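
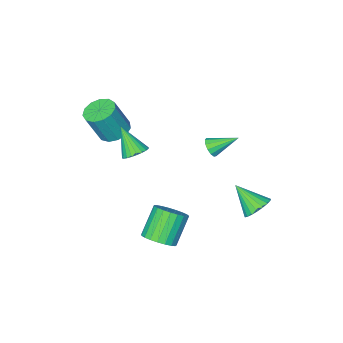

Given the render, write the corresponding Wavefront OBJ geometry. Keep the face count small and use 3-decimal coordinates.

v 2.704 1.4 -4.113
v 3.454 1.253 -3.565
v 2.326 0.812 -2.14
v 1.576 0.96 -2.687
v 3.382 1.633 -3.504
v 2.254 1.192 -2.079
v 3.193 1.972 -3.549
v 2.065 1.531 -2.124
v 2.919 2.212 -3.691
v 1.792 1.771 -2.266
v 2.609 2.312 -3.906
v 1.481 1.872 -2.481
v 2.314 2.255 -4.156
v 1.187 1.814 -2.731
v 2.088 2.049 -4.4
v 0.96 1.609 -2.975
v 1.967 1.732 -4.593
v 0.839 1.291 -3.168
v 1.974 1.357 -4.703
v 0.846 0.916 -3.278
v 2.107 0.99 -4.712
v 0.98 0.549 -3.287
v 2.344 0.693 -4.616
v 1.216 0.252 -3.191
v 2.642 0.519 -4.434
v 1.515 0.078 -3.009
v 2.952 0.497 -4.196
v 1.824 0.057 -2.771
v 3.218 0.632 -3.943
v 2.09 0.191 -2.518
v 3.396 0.899 -3.72
v 2.268 0.458 -2.295
v 2.551 -0.697 1.29
v 3.072 -0.268 1.569
v 2.669 -1.763 2.71
v 2.837 -0.149 1.678
v 2.559 -0.113 1.728
v 2.28 -0.166 1.711
v 2.042 -0.3 1.63
v 1.881 -0.494 1.498
v 1.823 -0.719 1.333
v 1.875 -0.941 1.163
v 2.03 -1.126 1.011
v 2.265 -1.245 0.902
v 2.543 -1.281 0.852
v 2.822 -1.228 0.869
v 3.06 -1.094 0.949
v 3.221 -0.899 1.082
v 3.279 -0.674 1.246
v 3.227 -0.452 1.417
v 1.819 -3.535 0.767
v 2.532 -3.016 0.544
v 3.274 -3.266 2.33
v 2.561 -3.785 2.553
v 2.178 -2.699 0.735
v 2.92 -2.95 2.521
v 1.709 -2.647 0.937
v 2.451 -2.898 2.723
v 1.276 -2.878 1.085
v 2.017 -3.129 2.871
v 1.014 -3.317 1.132
v 1.756 -3.567 2.918
v 1.009 -3.825 1.063
v 1.751 -4.075 2.849
v 1.261 -4.241 0.9
v 2.002 -4.491 2.686
v 1.689 -4.432 0.695
v 2.431 -4.683 2.481
v 2.16 -4.339 0.513
v 2.901 -4.59 2.298
v 2.522 -3.991 0.411
v 3.263 -4.241 2.197
v 2.661 -3.497 0.423
v 3.402 -3.748 2.209
v -2.171 3.196 -2.903
v -1.548 2.928 -3.431
v -1.729 1.924 -1.737
v -1.377 3.17 -3.232
v -1.343 3.417 -2.975
v -1.453 3.626 -2.706
v -1.686 3.76 -2.471
v -2.004 3.796 -2.31
v -2.35 3.729 -2.252
v -2.666 3.57 -2.307
v -2.895 3.346 -2.464
v -3 3.095 -2.697
v -2.961 2.863 -2.966
v -2.786 2.687 -3.224
v -2.504 2.6 -3.426
v -2.165 2.616 -3.538
v -1.826 2.732 -3.539
v -1.695 -0.066 -0.071
v -1.316 -0.031 0.406
v -2.785 0.806 0.731
v -1.246 0.24 0.207
v -1.318 0.414 -0.081
v -1.51 0.436 -0.365
v -1.76 0.298 -0.556
v -1.99 0.045 -0.593
v -2.126 -0.243 -0.464
v -2.124 -0.475 -0.211
v -1.987 -0.577 0.087
v -1.756 -0.517 0.335
v -1.506 -0.313 0.454
f 2 1 5
f 2 5 3
f 3 5 6
f 3 6 4
f 5 1 7
f 5 7 6
f 6 7 8
f 6 8 4
f 7 1 9
f 7 9 8
f 8 9 10
f 8 10 4
f 9 1 11
f 9 11 10
f 10 11 12
f 10 12 4
f 11 1 13
f 11 13 12
f 12 13 14
f 12 14 4
f 13 1 15
f 13 15 14
f 14 15 16
f 14 16 4
f 15 1 17
f 15 17 16
f 16 17 18
f 16 18 4
f 17 1 19
f 17 19 18
f 18 19 20
f 18 20 4
f 19 1 21
f 19 21 20
f 20 21 22
f 20 22 4
f 21 1 23
f 21 23 22
f 22 23 24
f 22 24 4
f 23 1 25
f 23 25 24
f 24 25 26
f 24 26 4
f 25 1 27
f 25 27 26
f 26 27 28
f 26 28 4
f 27 1 29
f 27 29 28
f 28 29 30
f 28 30 4
f 29 1 31
f 29 31 30
f 30 31 32
f 30 32 4
f 31 1 2
f 31 2 32
f 32 2 3
f 32 3 4
f 34 33 36
f 34 36 35
f 36 33 37
f 36 37 35
f 37 33 38
f 37 38 35
f 38 33 39
f 38 39 35
f 39 33 40
f 39 40 35
f 40 33 41
f 40 41 35
f 41 33 42
f 41 42 35
f 42 33 43
f 42 43 35
f 43 33 44
f 43 44 35
f 44 33 45
f 44 45 35
f 45 33 46
f 45 46 35
f 46 33 47
f 46 47 35
f 47 33 48
f 47 48 35
f 48 33 49
f 48 49 35
f 49 33 50
f 49 50 35
f 50 33 34
f 50 34 35
f 52 51 55
f 52 55 53
f 53 55 56
f 53 56 54
f 55 51 57
f 55 57 56
f 56 57 58
f 56 58 54
f 57 51 59
f 57 59 58
f 58 59 60
f 58 60 54
f 59 51 61
f 59 61 60
f 60 61 62
f 60 62 54
f 61 51 63
f 61 63 62
f 62 63 64
f 62 64 54
f 63 51 65
f 63 65 64
f 64 65 66
f 64 66 54
f 65 51 67
f 65 67 66
f 66 67 68
f 66 68 54
f 67 51 69
f 67 69 68
f 68 69 70
f 68 70 54
f 69 51 71
f 69 71 70
f 70 71 72
f 70 72 54
f 71 51 73
f 71 73 72
f 72 73 74
f 72 74 54
f 73 51 52
f 73 52 74
f 74 52 53
f 74 53 54
f 76 75 78
f 76 78 77
f 78 75 79
f 78 79 77
f 79 75 80
f 79 80 77
f 80 75 81
f 80 81 77
f 81 75 82
f 81 82 77
f 82 75 83
f 82 83 77
f 83 75 84
f 83 84 77
f 84 75 85
f 84 85 77
f 85 75 86
f 85 86 77
f 86 75 87
f 86 87 77
f 87 75 88
f 87 88 77
f 88 75 89
f 88 89 77
f 89 75 90
f 89 90 77
f 90 75 91
f 90 91 77
f 91 75 76
f 91 76 77
f 93 92 95
f 93 95 94
f 95 92 96
f 95 96 94
f 96 92 97
f 96 97 94
f 97 92 98
f 97 98 94
f 98 92 99
f 98 99 94
f 99 92 100
f 99 100 94
f 100 92 101
f 100 101 94
f 101 92 102
f 101 102 94
f 102 92 103
f 102 103 94
f 103 92 104
f 103 104 94
f 104 92 93
f 104 93 94



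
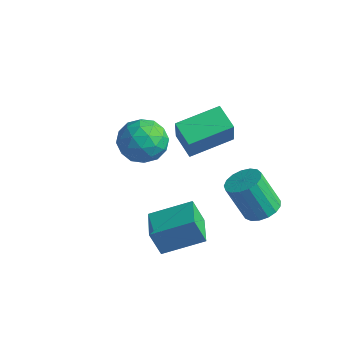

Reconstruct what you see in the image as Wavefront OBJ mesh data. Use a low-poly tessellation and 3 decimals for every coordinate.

v 3.255 -1.783 -4.26
v 2.801 -2.052 -3.006
v 2.067 -0.594 -4.435
v 1.613 -0.863 -3.181
v 4.567 -0.357 -3.479
v 4.113 -0.626 -2.225
v 3.379 0.832 -3.654
v 2.925 0.563 -2.4
v -1.583 3.079 -2.106
v -0.889 2.784 -1.094
v -1.931 1.096 -2.446
v -1.237 0.801 -1.434
v -2.352 1.373 -1.289
v -2.137 2.599 -1.079
v -0.683 1.281 -2.461
v -0.468 2.507 -2.251
v -0.333 1.673 -1.314
v -1.364 1.73 -0.589
v -1.456 2.15 -2.951
v -2.487 2.207 -2.226
v -1.205 3.105 -1.57
v -1.615 0.775 -1.97
v -2.27 1.111 -1.884
v -1.862 0.937 -1.29
v -1.939 2.997 -1.561
v -1.531 2.823 -0.967
v -2.391 1.994 -1.081
v -1.289 1.057 -2.573
v -0.881 0.883 -1.979
v -0.958 2.943 -2.25
v -0.55 2.769 -1.656
v -0.429 1.886 -2.459
v -0.47 2.279 -1.105
v -0.675 1.113 -1.305
v -0.35 1.396 -1.908
v -0.223 2.116 -1.785
v -1.077 2.312 -0.679
v -1.281 1.147 -0.879
v -1.937 1.483 -0.793
v -1.81 2.204 -0.67
v -0.75 1.659 -0.808
v -1.539 2.733 -2.661
v -1.743 1.568 -2.861
v -1.01 1.676 -2.87
v -0.883 2.397 -2.747
v -2.145 2.767 -2.235
v -2.35 1.601 -2.435
v -2.597 1.764 -1.755
v -2.47 2.484 -1.632
v -2.07 2.221 -2.732
v 3.957 4.074 -4.775
v 4.724 3.598 -4.553
v 3.911 3.15 -2.703
v 3.143 3.626 -2.925
v 4.812 4.012 -4.414
v 3.998 3.564 -2.564
v 4.703 4.44 -4.358
v 3.89 3.992 -2.508
v 4.424 4.785 -4.397
v 3.61 4.336 -2.548
v 4.037 4.966 -4.523
v 3.224 4.517 -2.673
v 3.632 4.943 -4.707
v 2.819 4.495 -2.857
v 3.302 4.721 -4.906
v 2.488 4.273 -3.056
v 3.121 4.351 -5.075
v 2.308 3.903 -3.225
v 3.132 3.918 -5.175
v 2.319 3.469 -3.325
v 3.332 3.52 -5.184
v 2.519 3.071 -3.334
v 3.675 3.249 -5.099
v 2.861 2.801 -3.249
v 4.082 3.168 -4.94
v 3.269 2.719 -3.09
v 4.461 3.294 -4.743
v 3.648 2.845 -2.893
v 0.545 2.051 -0.287
v 1.003 1.503 1.222
v 1.384 4.021 0.174
v 1.842 3.472 1.683
v 1.718 1.668 -0.783
v 2.176 1.119 0.726
v 2.557 3.637 -0.322
v 3.015 3.089 1.187
f 2 4 1
f 5 2 1
f 1 4 3
f 3 5 1
f 2 8 4
f 6 2 5
f 6 8 2
f 4 8 3
f 7 5 3
f 3 8 7
f 7 6 5
f 8 6 7
f 9 46 25
f 46 20 49
f 25 49 14
f 46 49 25
f 9 25 21
f 25 14 26
f 21 26 10
f 25 26 21
f 9 21 30
f 21 10 31
f 30 31 16
f 21 31 30
f 9 30 42
f 30 16 45
f 42 45 19
f 30 45 42
f 9 42 46
f 42 19 50
f 46 50 20
f 42 50 46
f 10 26 37
f 26 14 40
f 37 40 18
f 26 40 37
f 14 49 27
f 49 20 48
f 27 48 13
f 49 48 27
f 20 50 47
f 50 19 43
f 47 43 11
f 50 43 47
f 19 45 44
f 45 16 32
f 44 32 15
f 45 32 44
f 16 31 36
f 31 10 33
f 36 33 17
f 31 33 36
f 12 38 24
f 38 18 39
f 24 39 13
f 38 39 24
f 12 24 22
f 24 13 23
f 22 23 11
f 24 23 22
f 12 22 29
f 22 11 28
f 29 28 15
f 22 28 29
f 12 29 34
f 29 15 35
f 34 35 17
f 29 35 34
f 12 34 38
f 34 17 41
f 38 41 18
f 34 41 38
f 13 39 27
f 39 18 40
f 27 40 14
f 39 40 27
f 11 23 47
f 23 13 48
f 47 48 20
f 23 48 47
f 15 28 44
f 28 11 43
f 44 43 19
f 28 43 44
f 17 35 36
f 35 15 32
f 36 32 16
f 35 32 36
f 18 41 37
f 41 17 33
f 37 33 10
f 41 33 37
f 52 51 55
f 52 55 53
f 53 55 56
f 53 56 54
f 55 51 57
f 55 57 56
f 56 57 58
f 56 58 54
f 57 51 59
f 57 59 58
f 58 59 60
f 58 60 54
f 59 51 61
f 59 61 60
f 60 61 62
f 60 62 54
f 61 51 63
f 61 63 62
f 62 63 64
f 62 64 54
f 63 51 65
f 63 65 64
f 64 65 66
f 64 66 54
f 65 51 67
f 65 67 66
f 66 67 68
f 66 68 54
f 67 51 69
f 67 69 68
f 68 69 70
f 68 70 54
f 69 51 71
f 69 71 70
f 70 71 72
f 70 72 54
f 71 51 73
f 71 73 72
f 72 73 74
f 72 74 54
f 73 51 75
f 73 75 74
f 74 75 76
f 74 76 54
f 75 51 77
f 75 77 76
f 76 77 78
f 76 78 54
f 77 51 52
f 77 52 78
f 78 52 53
f 78 53 54
f 80 82 79
f 83 80 79
f 79 82 81
f 81 83 79
f 80 86 82
f 84 80 83
f 84 86 80
f 82 86 81
f 85 83 81
f 81 86 85
f 85 84 83
f 86 84 85



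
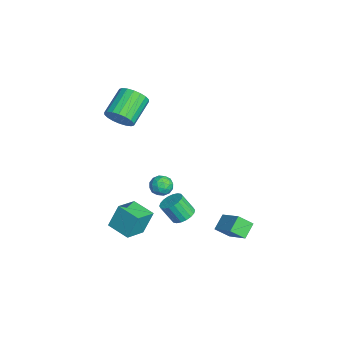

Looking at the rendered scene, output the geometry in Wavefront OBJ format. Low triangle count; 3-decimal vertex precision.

v 1.548 2.61 -4.953
v 1.514 1.727 -4.233
v 0.821 3.19 -4.276
v 0.787 2.307 -3.556
v 2.973 3.313 -4.024
v 2.939 2.43 -3.304
v 2.246 3.893 -3.347
v 2.212 3.01 -2.627
v 2.841 -0.268 -1.693
v 3.443 0.083 -1.365
v 3.221 -0.621 -0.2
v 2.619 -0.972 -0.527
v 3.183 0.292 -1.289
v 2.96 -0.412 -0.124
v 2.854 0.39 -1.293
v 2.632 -0.315 -0.127
v 2.523 0.358 -1.375
v 2.301 -0.347 -0.21
v 2.255 0.201 -1.521
v 2.033 -0.503 -0.356
v 2.103 -0.048 -1.701
v 1.881 -0.752 -0.535
v 2.098 -0.341 -1.879
v 1.875 -1.045 -0.713
v 2.239 -0.619 -2.02
v 2.017 -1.323 -0.855
v 2.5 -0.828 -2.096
v 2.277 -1.532 -0.931
v 2.828 -0.925 -2.093
v 2.606 -1.63 -0.927
v 3.159 -0.893 -2.01
v 2.937 -1.598 -0.845
v 3.427 -0.737 -1.864
v 3.205 -1.441 -0.699
v 3.579 -0.488 -1.685
v 3.357 -1.192 -0.519
v 3.585 -0.195 -1.507
v 3.362 -0.899 -0.341
v 0.942 -4.452 -3.721
v 0.792 -3.814 -2.175
v -0.157 -3.431 -4.249
v -0.306 -2.793 -2.702
v 2.046 -3.427 -4.038
v 1.897 -2.789 -2.491
v 0.948 -2.406 -4.565
v 0.798 -1.768 -3.019
v -2.65 -3.388 2.988
v -2.096 -3.448 3.806
v -3.496 -2.413 4.83
v -4.05 -2.352 4.012
v -1.956 -3.074 3.62
v -3.356 -2.039 4.644
v -1.953 -2.762 3.309
v -3.353 -1.727 4.333
v -2.088 -2.574 2.934
v -3.488 -1.539 3.958
v -2.334 -2.547 2.57
v -3.734 -1.512 3.594
v -2.643 -2.687 2.289
v -4.043 -1.652 3.313
v -2.954 -2.965 2.146
v -4.354 -1.93 3.17
v -3.204 -3.327 2.17
v -4.604 -2.292 3.194
v -3.344 -3.701 2.356
v -4.744 -2.666 3.38
v -3.347 -4.013 2.667
v -4.747 -2.978 3.691
v -3.212 -4.201 3.042
v -4.612 -3.166 4.066
v -2.966 -4.228 3.406
v -4.366 -3.193 4.43
v -2.657 -4.088 3.687
v -4.057 -3.053 4.711
v -2.346 -3.81 3.83
v -3.746 -2.775 4.854
v 1.864 -0.76 0.422
v 2.469 -1.019 0.774
v 1.591 -1.881 0.066
v 2.196 -2.14 0.418
v 1.619 -1.876 0.812
v 1.788 -1.183 1.032
v 2.272 -1.717 -0.192
v 2.441 -1.024 0.028
v 2.721 -1.61 0.395
v 2.318 -1.709 1.015
v 1.742 -1.191 -0.175
v 1.339 -1.29 0.445
v 2.191 -0.791 0.629
v 1.869 -2.109 0.211
v 1.53 -1.954 0.442
v 1.886 -2.106 0.649
v 1.79 -0.888 0.781
v 2.146 -1.04 0.988
v 1.646 -1.544 1.01
v 1.914 -1.86 -0.148
v 2.27 -2.012 0.059
v 2.174 -0.794 0.191
v 2.53 -0.946 0.398
v 2.414 -1.356 -0.17
v 2.694 -1.291 0.613
v 2.534 -1.95 0.404
v 2.578 -1.701 0.045
v 2.678 -1.294 0.175
v 2.457 -1.349 0.978
v 2.297 -2.008 0.768
v 1.958 -1.853 1
v 2.057 -1.446 1.129
v 2.605 -1.697 0.755
v 1.763 -0.892 0.072
v 1.603 -1.551 -0.138
v 2.003 -1.454 -0.289
v 2.102 -1.047 -0.16
v 1.526 -0.95 0.436
v 1.366 -1.609 0.227
v 1.382 -1.606 0.665
v 1.482 -1.199 0.795
v 1.455 -1.203 0.085
f 2 4 1
f 5 2 1
f 1 4 3
f 3 5 1
f 2 8 4
f 6 2 5
f 6 8 2
f 4 8 3
f 7 5 3
f 3 8 7
f 7 6 5
f 8 6 7
f 10 9 13
f 10 13 11
f 11 13 14
f 11 14 12
f 13 9 15
f 13 15 14
f 14 15 16
f 14 16 12
f 15 9 17
f 15 17 16
f 16 17 18
f 16 18 12
f 17 9 19
f 17 19 18
f 18 19 20
f 18 20 12
f 19 9 21
f 19 21 20
f 20 21 22
f 20 22 12
f 21 9 23
f 21 23 22
f 22 23 24
f 22 24 12
f 23 9 25
f 23 25 24
f 24 25 26
f 24 26 12
f 25 9 27
f 25 27 26
f 26 27 28
f 26 28 12
f 27 9 29
f 27 29 28
f 28 29 30
f 28 30 12
f 29 9 31
f 29 31 30
f 30 31 32
f 30 32 12
f 31 9 33
f 31 33 32
f 32 33 34
f 32 34 12
f 33 9 35
f 33 35 34
f 34 35 36
f 34 36 12
f 35 9 37
f 35 37 36
f 36 37 38
f 36 38 12
f 37 9 10
f 37 10 38
f 38 10 11
f 38 11 12
f 40 42 39
f 43 40 39
f 39 42 41
f 41 43 39
f 40 46 42
f 44 40 43
f 44 46 40
f 42 46 41
f 45 43 41
f 41 46 45
f 45 44 43
f 46 44 45
f 48 47 51
f 48 51 49
f 49 51 52
f 49 52 50
f 51 47 53
f 51 53 52
f 52 53 54
f 52 54 50
f 53 47 55
f 53 55 54
f 54 55 56
f 54 56 50
f 55 47 57
f 55 57 56
f 56 57 58
f 56 58 50
f 57 47 59
f 57 59 58
f 58 59 60
f 58 60 50
f 59 47 61
f 59 61 60
f 60 61 62
f 60 62 50
f 61 47 63
f 61 63 62
f 62 63 64
f 62 64 50
f 63 47 65
f 63 65 64
f 64 65 66
f 64 66 50
f 65 47 67
f 65 67 66
f 66 67 68
f 66 68 50
f 67 47 69
f 67 69 68
f 68 69 70
f 68 70 50
f 69 47 71
f 69 71 70
f 70 71 72
f 70 72 50
f 71 47 73
f 71 73 72
f 72 73 74
f 72 74 50
f 73 47 75
f 73 75 74
f 74 75 76
f 74 76 50
f 75 47 48
f 75 48 76
f 76 48 49
f 76 49 50
f 77 114 93
f 114 88 117
f 93 117 82
f 114 117 93
f 77 93 89
f 93 82 94
f 89 94 78
f 93 94 89
f 77 89 98
f 89 78 99
f 98 99 84
f 89 99 98
f 77 98 110
f 98 84 113
f 110 113 87
f 98 113 110
f 77 110 114
f 110 87 118
f 114 118 88
f 110 118 114
f 78 94 105
f 94 82 108
f 105 108 86
f 94 108 105
f 82 117 95
f 117 88 116
f 95 116 81
f 117 116 95
f 88 118 115
f 118 87 111
f 115 111 79
f 118 111 115
f 87 113 112
f 113 84 100
f 112 100 83
f 113 100 112
f 84 99 104
f 99 78 101
f 104 101 85
f 99 101 104
f 80 106 92
f 106 86 107
f 92 107 81
f 106 107 92
f 80 92 90
f 92 81 91
f 90 91 79
f 92 91 90
f 80 90 97
f 90 79 96
f 97 96 83
f 90 96 97
f 80 97 102
f 97 83 103
f 102 103 85
f 97 103 102
f 80 102 106
f 102 85 109
f 106 109 86
f 102 109 106
f 81 107 95
f 107 86 108
f 95 108 82
f 107 108 95
f 79 91 115
f 91 81 116
f 115 116 88
f 91 116 115
f 83 96 112
f 96 79 111
f 112 111 87
f 96 111 112
f 85 103 104
f 103 83 100
f 104 100 84
f 103 100 104
f 86 109 105
f 109 85 101
f 105 101 78
f 109 101 105



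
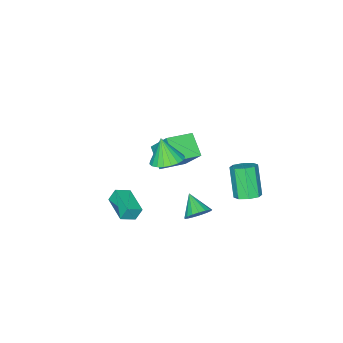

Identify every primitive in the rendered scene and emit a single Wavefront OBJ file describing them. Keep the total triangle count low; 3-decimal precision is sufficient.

v 1.074 1.162 0.801
v 2.014 0.966 0.794
v 0.966 0.598 2.219
v 2.007 1.337 0.942
v 1.84 1.678 1.064
v 1.54 1.929 1.142
v 1.159 2.048 1.16
v 0.764 2.014 1.117
v 0.422 1.833 1.018
v 0.193 1.535 0.883
v 0.116 1.173 0.733
v 0.205 0.809 0.595
v 0.444 0.507 0.492
v 0.792 0.317 0.443
v 1.189 0.274 0.456
v 1.566 0.384 0.529
v 1.857 0.629 0.648
v -0.014 2.418 -3.835
v 0.321 2.777 -3.203
v -0.426 1.342 -3.005
v -0.038 2.912 -3.206
v -0.39 2.934 -3.353
v -0.657 2.837 -3.61
v -0.777 2.645 -3.919
v -0.721 2.401 -4.208
v -0.504 2.16 -4.412
v -0.175 1.979 -4.484
v 0.192 1.898 -4.407
v 0.511 1.937 -4.199
v 0.71 2.085 -3.908
v 0.743 2.31 -3.599
v 0.602 2.56 -3.345
v -2.783 -1.196 -3.614
v -3.284 -2.351 -2.675
v -2.706 0.088 -1.992
v -3.208 -1.066 -1.054
v -1.192 -1.654 -3.326
v -1.694 -2.808 -2.388
v -1.116 -0.369 -1.705
v -1.617 -1.524 -0.766
v -3.684 2.711 -4.579
v -3.089 2.196 -4.638
v -3.66 1.333 -2.88
v -4.256 1.849 -2.821
v -2.931 2.698 -4.341
v -3.503 1.836 -2.583
v -3.215 3.208 -4.183
v -3.786 2.346 -2.425
v -3.774 3.427 -4.257
v -4.345 2.565 -2.499
v -4.28 3.227 -4.52
v -4.851 2.364 -2.762
v -4.437 2.724 -4.817
v -5.009 1.862 -3.059
v -4.154 2.214 -4.975
v -4.725 1.352 -3.217
v -3.595 1.995 -4.901
v -4.166 1.133 -3.143
v 2.562 -0.665 -2.84
v 2.255 -0.445 -2.068
v 3.22 0.902 -3.025
v 2.912 1.123 -2.253
v 3.388 -0.963 -2.427
v 3.08 -0.742 -1.655
v 4.045 0.605 -2.612
v 3.738 0.825 -1.84
f 2 1 4
f 2 4 3
f 4 1 5
f 4 5 3
f 5 1 6
f 5 6 3
f 6 1 7
f 6 7 3
f 7 1 8
f 7 8 3
f 8 1 9
f 8 9 3
f 9 1 10
f 9 10 3
f 10 1 11
f 10 11 3
f 11 1 12
f 11 12 3
f 12 1 13
f 12 13 3
f 13 1 14
f 13 14 3
f 14 1 15
f 14 15 3
f 15 1 16
f 15 16 3
f 16 1 17
f 16 17 3
f 17 1 2
f 17 2 3
f 19 18 21
f 19 21 20
f 21 18 22
f 21 22 20
f 22 18 23
f 22 23 20
f 23 18 24
f 23 24 20
f 24 18 25
f 24 25 20
f 25 18 26
f 25 26 20
f 26 18 27
f 26 27 20
f 27 18 28
f 27 28 20
f 28 18 29
f 28 29 20
f 29 18 30
f 29 30 20
f 30 18 31
f 30 31 20
f 31 18 32
f 31 32 20
f 32 18 19
f 32 19 20
f 34 36 33
f 37 34 33
f 33 36 35
f 35 37 33
f 34 40 36
f 38 34 37
f 38 40 34
f 36 40 35
f 39 37 35
f 35 40 39
f 39 38 37
f 40 38 39
f 42 41 45
f 42 45 43
f 43 45 46
f 43 46 44
f 45 41 47
f 45 47 46
f 46 47 48
f 46 48 44
f 47 41 49
f 47 49 48
f 48 49 50
f 48 50 44
f 49 41 51
f 49 51 50
f 50 51 52
f 50 52 44
f 51 41 53
f 51 53 52
f 52 53 54
f 52 54 44
f 53 41 55
f 53 55 54
f 54 55 56
f 54 56 44
f 55 41 57
f 55 57 56
f 56 57 58
f 56 58 44
f 57 41 42
f 57 42 58
f 58 42 43
f 58 43 44
f 60 62 59
f 63 60 59
f 59 62 61
f 61 63 59
f 60 66 62
f 64 60 63
f 64 66 60
f 62 66 61
f 65 63 61
f 61 66 65
f 65 64 63
f 66 64 65



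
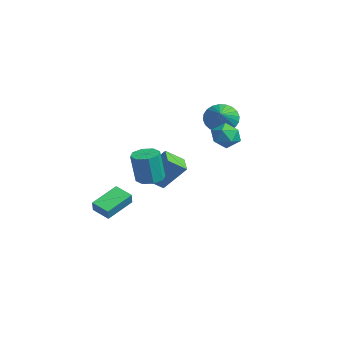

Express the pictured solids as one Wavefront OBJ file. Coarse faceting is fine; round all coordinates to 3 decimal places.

v 3.828 -1.514 -0.084
v 4.283 -2.158 -0.22
v 4.368 -2.489 1.628
v 3.912 -1.846 1.764
v 4.614 -1.649 -0.144
v 4.699 -1.98 1.704
v 4.484 -1.061 -0.033
v 4.569 -1.392 1.816
v 3.97 -0.738 0.048
v 4.055 -1.07 1.897
v 3.372 -0.871 0.052
v 3.457 -1.202 1.9
v 3.041 -1.38 -0.024
v 3.126 -1.711 1.824
v 3.171 -1.968 -0.136
v 3.256 -2.299 1.713
v 3.685 -2.29 -0.217
v 3.77 -2.622 1.632
v 2.563 3.007 2.392
v 2.956 3.397 1.651
v 3.904 2.523 2.849
v 4.297 2.913 2.108
v 3.942 3.445 2.777
v 3.113 3.744 2.494
v 3.747 2.176 2.006
v 2.918 2.475 1.723
v 3.688 2.884 1.412
v 3.809 3.667 1.889
v 3.051 2.253 2.611
v 3.172 3.036 3.088
v -0.367 -0.388 -1.23
v 0.345 0.706 0.312
v -0.311 0.707 -2.033
v 0.401 1.802 -0.492
v 0.699 -0.662 -1.528
v 1.411 0.433 0.013
v 0.755 0.434 -2.332
v 1.467 1.528 -0.79
v -0.27 4.296 2.09
v 0.332 4.577 1.316
v 1.27 3.584 3.03
v 0.343 4.902 1.545
v 0.26 5.136 1.857
v 0.096 5.241 2.204
v -0.123 5.202 2.534
v -0.365 5.025 2.796
v -0.592 4.738 2.951
v -0.77 4.383 2.975
v -0.872 4.014 2.863
v -0.883 3.689 2.635
v -0.8 3.456 2.323
v -0.637 3.351 1.975
v -0.418 3.39 1.646
v -0.176 3.566 1.383
v 0.051 3.854 1.229
v 0.23 4.209 1.205
v 0.69 -3.649 -3.348
v 1.084 -3.824 -2.627
v 0.057 -2.04 -2.612
v 0.451 -2.214 -1.891
v 1.629 -3.106 -3.729
v 2.023 -3.28 -3.008
v 0.996 -1.496 -2.993
v 1.39 -1.671 -2.272
f 2 1 5
f 2 5 3
f 3 5 6
f 3 6 4
f 5 1 7
f 5 7 6
f 6 7 8
f 6 8 4
f 7 1 9
f 7 9 8
f 8 9 10
f 8 10 4
f 9 1 11
f 9 11 10
f 10 11 12
f 10 12 4
f 11 1 13
f 11 13 12
f 12 13 14
f 12 14 4
f 13 1 15
f 13 15 14
f 14 15 16
f 14 16 4
f 15 1 17
f 15 17 16
f 16 17 18
f 16 18 4
f 17 1 2
f 17 2 18
f 18 2 3
f 18 3 4
f 19 30 24
f 19 24 20
f 19 20 26
f 19 26 29
f 19 29 30
f 20 24 28
f 24 30 23
f 30 29 21
f 29 26 25
f 26 20 27
f 22 28 23
f 22 23 21
f 22 21 25
f 22 25 27
f 22 27 28
f 23 28 24
f 21 23 30
f 25 21 29
f 27 25 26
f 28 27 20
f 32 34 31
f 35 32 31
f 31 34 33
f 33 35 31
f 32 38 34
f 36 32 35
f 36 38 32
f 34 38 33
f 37 35 33
f 33 38 37
f 37 36 35
f 38 36 37
f 40 39 42
f 40 42 41
f 42 39 43
f 42 43 41
f 43 39 44
f 43 44 41
f 44 39 45
f 44 45 41
f 45 39 46
f 45 46 41
f 46 39 47
f 46 47 41
f 47 39 48
f 47 48 41
f 48 39 49
f 48 49 41
f 49 39 50
f 49 50 41
f 50 39 51
f 50 51 41
f 51 39 52
f 51 52 41
f 52 39 53
f 52 53 41
f 53 39 54
f 53 54 41
f 54 39 55
f 54 55 41
f 55 39 56
f 55 56 41
f 56 39 40
f 56 40 41
f 58 60 57
f 61 58 57
f 57 60 59
f 59 61 57
f 58 64 60
f 62 58 61
f 62 64 58
f 60 64 59
f 63 61 59
f 59 64 63
f 63 62 61
f 64 62 63



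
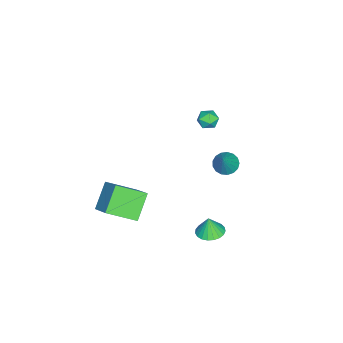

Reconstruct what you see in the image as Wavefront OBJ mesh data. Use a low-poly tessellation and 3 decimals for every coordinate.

v 1.287 2.772 2.802
v 1.646 3.357 2.476
v 2.333 2.908 4.198
v 1.376 3.514 2.663
v 1.086 3.5 2.882
v 0.841 3.32 3.082
v 0.699 3.014 3.218
v 0.692 2.653 3.259
v 0.821 2.319 3.195
v 1.057 2.088 3.041
v 1.345 2.015 2.832
v 1.62 2.115 2.616
v 1.819 2.365 2.443
v 1.896 2.709 2.352
v 1.834 3.067 2.364
v -4.467 0.276 0.891
v -4.061 0.556 1.438
v -3.879 -0.756 0.982
v -3.473 -0.476 1.529
v -4.189 -0.612 1.634
v -4.552 0.025 1.578
v -3.388 -0.225 0.842
v -3.751 0.412 0.786
v -3.394 0.246 1.407
v -3.889 0.007 1.897
v -4.051 -0.207 0.523
v -4.546 -0.446 1.013
v -1.094 -3.541 -4.213
v -0.344 -5.247 -3.291
v 0.064 -2.401 -3.048
v 0.815 -4.107 -2.125
v 0.345 -3.633 -5.555
v 1.096 -5.339 -4.632
v 1.504 -2.493 -4.389
v 2.254 -4.199 -3.467
v 2.262 2.243 -2.877
v 2.734 2.969 -2.798
v 2.258 2.117 -1.703
v 2.397 3.097 -2.785
v 2.035 3.078 -2.788
v 1.713 2.914 -2.807
v 1.486 2.634 -2.838
v 1.393 2.287 -2.875
v 1.45 1.931 -2.913
v 1.648 1.63 -2.944
v 1.952 1.434 -2.964
v 2.309 1.379 -2.969
v 2.658 1.472 -2.957
v 2.939 1.699 -2.932
v 3.103 2.02 -2.898
v 3.121 2.379 -2.859
v 2.991 2.715 -2.824
f 2 1 4
f 2 4 3
f 4 1 5
f 4 5 3
f 5 1 6
f 5 6 3
f 6 1 7
f 6 7 3
f 7 1 8
f 7 8 3
f 8 1 9
f 8 9 3
f 9 1 10
f 9 10 3
f 10 1 11
f 10 11 3
f 11 1 12
f 11 12 3
f 12 1 13
f 12 13 3
f 13 1 14
f 13 14 3
f 14 1 15
f 14 15 3
f 15 1 2
f 15 2 3
f 16 27 21
f 16 21 17
f 16 17 23
f 16 23 26
f 16 26 27
f 17 21 25
f 21 27 20
f 27 26 18
f 26 23 22
f 23 17 24
f 19 25 20
f 19 20 18
f 19 18 22
f 19 22 24
f 19 24 25
f 20 25 21
f 18 20 27
f 22 18 26
f 24 22 23
f 25 24 17
f 29 31 28
f 32 29 28
f 28 31 30
f 30 32 28
f 29 35 31
f 33 29 32
f 33 35 29
f 31 35 30
f 34 32 30
f 30 35 34
f 34 33 32
f 35 33 34
f 37 36 39
f 37 39 38
f 39 36 40
f 39 40 38
f 40 36 41
f 40 41 38
f 41 36 42
f 41 42 38
f 42 36 43
f 42 43 38
f 43 36 44
f 43 44 38
f 44 36 45
f 44 45 38
f 45 36 46
f 45 46 38
f 46 36 47
f 46 47 38
f 47 36 48
f 47 48 38
f 48 36 49
f 48 49 38
f 49 36 50
f 49 50 38
f 50 36 51
f 50 51 38
f 51 36 52
f 51 52 38
f 52 36 37
f 52 37 38



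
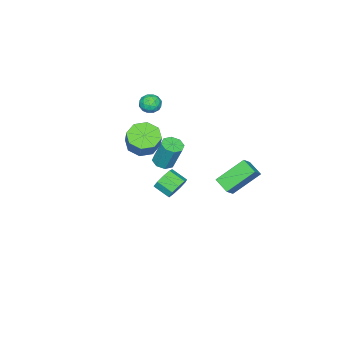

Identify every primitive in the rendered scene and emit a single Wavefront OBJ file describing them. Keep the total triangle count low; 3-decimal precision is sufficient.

v -1.956 -1.984 -4.063
v -1.563 -2.28 -4.669
v -1.532 -3.232 -4.183
v -1.924 -2.936 -3.577
v -1.222 -2.084 -4.308
v -1.191 -3.037 -3.822
v -1.224 -1.842 -3.833
v -1.193 -2.795 -3.347
v -1.569 -1.666 -3.465
v -1.537 -2.619 -2.979
v -2.094 -1.638 -3.377
v -2.063 -2.591 -2.891
v -2.555 -1.773 -3.61
v -2.523 -2.725 -3.124
v -2.735 -2.006 -4.055
v -2.704 -2.958 -3.569
v -2.551 -2.228 -4.504
v -2.519 -3.181 -4.018
v -2.088 -2.336 -4.746
v -2.057 -3.289 -4.26
v -1.693 1.726 -2.667
v -1.995 0.836 -2.271
v -2.915 2.692 -1.428
v -3.217 1.801 -1.032
v -0.983 1.779 -2.008
v -1.285 0.888 -1.612
v -2.205 2.744 -0.769
v -2.507 1.854 -0.373
v 0.303 -2.685 0.855
v 1.053 -2.366 0.386
v 1.527 -1.936 1.437
v 0.777 -2.255 1.905
v 0.525 -1.879 0.425
v 0.999 -1.449 1.475
v -0.133 -1.864 0.715
v 0.341 -1.434 1.766
v -0.536 -2.33 1.088
v -0.062 -1.9 2.138
v -0.447 -3.004 1.323
v 0.027 -2.574 2.374
v 0.081 -3.491 1.285
v 0.555 -3.061 2.335
v 0.739 -3.506 0.994
v 1.213 -3.076 2.045
v 1.142 -3.04 0.622
v 1.616 -2.61 1.672
v -2.158 -3.253 2.557
v -1.651 -2.915 2.816
v -1.489 -4.045 2.284
v -0.982 -3.707 2.543
v -1.449 -3.96 2.94
v -1.862 -3.47 3.108
v -1.278 -3.49 1.992
v -1.691 -3 2.16
v -1.107 -3.061 2.467
v -1.213 -3.351 3.053
v -1.927 -3.609 2.047
v -2.033 -3.899 2.633
v -1.963 -3.014 2.71
v -1.177 -3.946 2.39
v -1.451 -4.094 2.623
v -1.153 -3.895 2.775
v -2.087 -3.341 2.882
v -1.789 -3.142 3.034
v -1.67 -3.756 3.107
v -1.351 -3.818 2.066
v -1.053 -3.619 2.218
v -1.987 -3.065 2.325
v -1.689 -2.866 2.477
v -1.47 -3.204 1.993
v -1.346 -2.901 2.657
v -0.953 -3.367 2.497
v -1.126 -3.239 2.173
v -1.369 -2.951 2.272
v -1.407 -3.072 3.002
v -1.014 -3.538 2.841
v -1.289 -3.686 3.075
v -1.532 -3.399 3.174
v -1.088 -3.158 2.796
v -2.126 -3.422 2.259
v -1.733 -3.888 2.098
v -1.608 -3.561 1.926
v -1.851 -3.274 2.025
v -2.187 -3.593 2.603
v -1.794 -4.059 2.443
v -1.771 -4.009 2.828
v -2.014 -3.721 2.927
v -2.052 -3.802 2.304
v 2.859 0.399 2.304
v 3.304 0.787 2.15
v 3.325 1.37 3.683
v 2.881 0.981 3.836
v 2.878 0.968 2.087
v 2.9 1.551 3.619
v 2.442 0.816 2.151
v 2.463 1.399 3.684
v 2.25 0.419 2.304
v 2.271 1.002 3.837
v 2.415 0.01 2.457
v 2.436 0.593 3.99
v 2.84 -0.171 2.521
v 2.862 0.412 4.053
v 3.277 -0.019 2.456
v 3.298 0.564 3.989
v 3.469 0.378 2.303
v 3.49 0.961 3.836
f 2 1 5
f 2 5 3
f 3 5 6
f 3 6 4
f 5 1 7
f 5 7 6
f 6 7 8
f 6 8 4
f 7 1 9
f 7 9 8
f 8 9 10
f 8 10 4
f 9 1 11
f 9 11 10
f 10 11 12
f 10 12 4
f 11 1 13
f 11 13 12
f 12 13 14
f 12 14 4
f 13 1 15
f 13 15 14
f 14 15 16
f 14 16 4
f 15 1 17
f 15 17 16
f 16 17 18
f 16 18 4
f 17 1 19
f 17 19 18
f 18 19 20
f 18 20 4
f 19 1 2
f 19 2 20
f 20 2 3
f 20 3 4
f 22 24 21
f 25 22 21
f 21 24 23
f 23 25 21
f 22 28 24
f 26 22 25
f 26 28 22
f 24 28 23
f 27 25 23
f 23 28 27
f 27 26 25
f 28 26 27
f 30 29 33
f 30 33 31
f 31 33 34
f 31 34 32
f 33 29 35
f 33 35 34
f 34 35 36
f 34 36 32
f 35 29 37
f 35 37 36
f 36 37 38
f 36 38 32
f 37 29 39
f 37 39 38
f 38 39 40
f 38 40 32
f 39 29 41
f 39 41 40
f 40 41 42
f 40 42 32
f 41 29 43
f 41 43 42
f 42 43 44
f 42 44 32
f 43 29 45
f 43 45 44
f 44 45 46
f 44 46 32
f 45 29 30
f 45 30 46
f 46 30 31
f 46 31 32
f 47 84 63
f 84 58 87
f 63 87 52
f 84 87 63
f 47 63 59
f 63 52 64
f 59 64 48
f 63 64 59
f 47 59 68
f 59 48 69
f 68 69 54
f 59 69 68
f 47 68 80
f 68 54 83
f 80 83 57
f 68 83 80
f 47 80 84
f 80 57 88
f 84 88 58
f 80 88 84
f 48 64 75
f 64 52 78
f 75 78 56
f 64 78 75
f 52 87 65
f 87 58 86
f 65 86 51
f 87 86 65
f 58 88 85
f 88 57 81
f 85 81 49
f 88 81 85
f 57 83 82
f 83 54 70
f 82 70 53
f 83 70 82
f 54 69 74
f 69 48 71
f 74 71 55
f 69 71 74
f 50 76 62
f 76 56 77
f 62 77 51
f 76 77 62
f 50 62 60
f 62 51 61
f 60 61 49
f 62 61 60
f 50 60 67
f 60 49 66
f 67 66 53
f 60 66 67
f 50 67 72
f 67 53 73
f 72 73 55
f 67 73 72
f 50 72 76
f 72 55 79
f 76 79 56
f 72 79 76
f 51 77 65
f 77 56 78
f 65 78 52
f 77 78 65
f 49 61 85
f 61 51 86
f 85 86 58
f 61 86 85
f 53 66 82
f 66 49 81
f 82 81 57
f 66 81 82
f 55 73 74
f 73 53 70
f 74 70 54
f 73 70 74
f 56 79 75
f 79 55 71
f 75 71 48
f 79 71 75
f 90 89 93
f 90 93 91
f 91 93 94
f 91 94 92
f 93 89 95
f 93 95 94
f 94 95 96
f 94 96 92
f 95 89 97
f 95 97 96
f 96 97 98
f 96 98 92
f 97 89 99
f 97 99 98
f 98 99 100
f 98 100 92
f 99 89 101
f 99 101 100
f 100 101 102
f 100 102 92
f 101 89 103
f 101 103 102
f 102 103 104
f 102 104 92
f 103 89 105
f 103 105 104
f 104 105 106
f 104 106 92
f 105 89 90
f 105 90 106
f 106 90 91
f 106 91 92



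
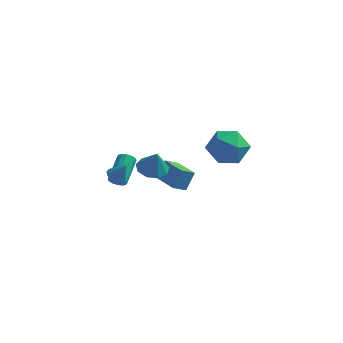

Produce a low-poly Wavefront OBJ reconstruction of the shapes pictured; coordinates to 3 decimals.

v -2.854 1.264 -2.488
v -2.666 1.478 -2.947
v -2.598 3.089 -2.171
v -2.786 2.876 -1.712
v -2.944 1.499 -2.966
v -2.876 3.11 -2.19
v -3.198 1.457 -2.858
v -3.13 3.068 -2.081
v -3.36 1.363 -2.65
v -3.292 2.975 -1.873
v -3.386 1.243 -2.399
v -3.318 2.855 -1.622
v -3.27 1.129 -2.171
v -3.202 2.74 -1.395
v -3.042 1.051 -2.029
v -2.974 2.662 -1.253
v -2.764 1.03 -2.01
v -2.696 2.641 -1.234
v -2.51 1.072 -2.119
v -2.442 2.683 -1.342
v -2.348 1.165 -2.327
v -2.28 2.777 -1.55
v -2.322 1.285 -2.578
v -2.254 2.897 -1.801
v -2.438 1.4 -2.805
v -2.37 3.011 -2.029
v -0.122 -1.409 1.064
v 0.38 -2.109 0.843
v 0.182 -1.591 2.336
v 0.716 -1.602 0.836
v 0.66 -1.004 0.935
v 0.238 -0.595 1.095
v -0.353 -0.567 1.241
v -0.835 -0.933 1.304
v -0.984 -1.521 1.255
v -0.73 -2.057 1.117
v -0.191 -2.289 0.954
v 3.16 -0.717 2.864
v 4.099 -0.321 3.534
v 3.601 -2.579 3.346
v 4.54 -2.183 4.016
v 3.396 -1.961 4.377
v 3.124 -0.81 4.079
v 4.576 -2.09 2.801
v 4.304 -0.939 2.503
v 4.974 -1.17 3.495
v 4.245 -1.09 4.47
v 3.455 -1.81 2.41
v 2.726 -1.73 3.385
v -1.194 3.101 -3.185
v -0.856 3.675 -2.115
v -0.602 3.649 -3.667
v -0.263 4.223 -2.597
v 0.043 1.957 -2.963
v 0.382 2.531 -1.893
v 0.636 2.505 -3.445
v 0.974 3.079 -2.375
v -1.293 -3.971 2.08
v -0.84 -4.106 1.799
v -0.727 -3.989 3
v -0.833 -3.861 1.799
v -0.917 -3.638 1.855
v -1.076 -3.481 1.956
v -1.277 -3.421 2.081
v -1.482 -3.47 2.206
v -1.649 -3.618 2.306
v -1.746 -3.836 2.362
v -1.753 -4.081 2.361
v -1.669 -4.304 2.305
v -1.51 -4.461 2.204
v -1.308 -4.521 2.079
v -1.104 -4.472 1.954
v -0.937 -4.324 1.854
f 2 1 5
f 2 5 3
f 3 5 6
f 3 6 4
f 5 1 7
f 5 7 6
f 6 7 8
f 6 8 4
f 7 1 9
f 7 9 8
f 8 9 10
f 8 10 4
f 9 1 11
f 9 11 10
f 10 11 12
f 10 12 4
f 11 1 13
f 11 13 12
f 12 13 14
f 12 14 4
f 13 1 15
f 13 15 14
f 14 15 16
f 14 16 4
f 15 1 17
f 15 17 16
f 16 17 18
f 16 18 4
f 17 1 19
f 17 19 18
f 18 19 20
f 18 20 4
f 19 1 21
f 19 21 20
f 20 21 22
f 20 22 4
f 21 1 23
f 21 23 22
f 22 23 24
f 22 24 4
f 23 1 25
f 23 25 24
f 24 25 26
f 24 26 4
f 25 1 2
f 25 2 26
f 26 2 3
f 26 3 4
f 28 27 30
f 28 30 29
f 30 27 31
f 30 31 29
f 31 27 32
f 31 32 29
f 32 27 33
f 32 33 29
f 33 27 34
f 33 34 29
f 34 27 35
f 34 35 29
f 35 27 36
f 35 36 29
f 36 27 37
f 36 37 29
f 37 27 28
f 37 28 29
f 38 49 43
f 38 43 39
f 38 39 45
f 38 45 48
f 38 48 49
f 39 43 47
f 43 49 42
f 49 48 40
f 48 45 44
f 45 39 46
f 41 47 42
f 41 42 40
f 41 40 44
f 41 44 46
f 41 46 47
f 42 47 43
f 40 42 49
f 44 40 48
f 46 44 45
f 47 46 39
f 51 53 50
f 54 51 50
f 50 53 52
f 52 54 50
f 51 57 53
f 55 51 54
f 55 57 51
f 53 57 52
f 56 54 52
f 52 57 56
f 56 55 54
f 57 55 56
f 59 58 61
f 59 61 60
f 61 58 62
f 61 62 60
f 62 58 63
f 62 63 60
f 63 58 64
f 63 64 60
f 64 58 65
f 64 65 60
f 65 58 66
f 65 66 60
f 66 58 67
f 66 67 60
f 67 58 68
f 67 68 60
f 68 58 69
f 68 69 60
f 69 58 70
f 69 70 60
f 70 58 71
f 70 71 60
f 71 58 72
f 71 72 60
f 72 58 73
f 72 73 60
f 73 58 59
f 73 59 60



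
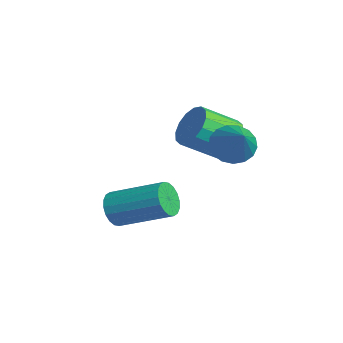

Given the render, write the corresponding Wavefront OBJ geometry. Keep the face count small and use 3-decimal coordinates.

v -2.976 -0.43 2.738
v -2.45 -0.131 3.261
v -2.557 -1.31 4.045
v -3.084 -1.61 3.522
v -2.82 -0.006 3.398
v -2.927 -1.185 4.182
v -3.232 0.005 3.359
v -3.339 -1.174 4.142
v -3.576 -0.1 3.153
v -3.683 -1.28 3.936
v -3.759 -0.294 2.836
v -3.866 -1.473 3.62
v -3.732 -0.525 2.493
v -3.839 -1.704 3.276
v -3.503 -0.73 2.215
v -3.61 -1.909 2.999
v -3.133 -0.855 2.078
v -3.24 -2.034 2.862
v -2.721 -0.866 2.118
v -2.828 -2.045 2.901
v -2.377 -0.76 2.324
v -2.484 -1.94 3.107
v -2.194 -0.567 2.64
v -2.301 -1.746 3.424
v -2.221 -0.336 2.984
v -2.328 -1.515 3.767
v -1.548 -4.576 1.272
v -1.199 -4.548 0.736
v -0.143 -3.216 1.492
v -0.492 -3.244 2.028
v -1.405 -4.358 0.688
v -0.349 -3.026 1.444
v -1.639 -4.21 0.755
v -0.583 -2.878 1.511
v -1.855 -4.135 0.924
v -0.8 -2.803 1.68
v -2.01 -4.147 1.163
v -0.955 -2.815 1.919
v -2.074 -4.245 1.423
v -1.019 -2.913 2.179
v -2.033 -4.407 1.653
v -0.978 -3.075 2.409
v -1.897 -4.604 1.808
v -0.841 -3.272 2.564
v -1.691 -4.794 1.856
v -0.635 -3.462 2.612
v -1.457 -4.942 1.789
v -0.401 -3.61 2.545
v -1.24 -5.017 1.62
v -0.185 -3.685 2.376
v -1.085 -5.005 1.381
v -0.03 -3.673 2.137
v -1.021 -4.907 1.121
v 0.034 -3.575 1.877
v -1.062 -4.745 0.891
v -0.007 -3.413 1.647
v -1.756 -0.744 3.208
v -1.283 -0.552 2.659
v -0.444 -0.936 4.272
v -1.365 -0.24 2.816
v -1.536 -0.043 3.062
v -1.757 -0.006 3.342
v -1.979 -0.139 3.592
v -2.149 -0.411 3.753
v -2.23 -0.759 3.79
v -2.202 -1.103 3.694
v -2.072 -1.366 3.486
v -1.869 -1.486 3.215
v -1.641 -1.436 2.942
v -1.44 -1.228 2.73
v -1.31 -0.909 2.628
f 2 1 5
f 2 5 3
f 3 5 6
f 3 6 4
f 5 1 7
f 5 7 6
f 6 7 8
f 6 8 4
f 7 1 9
f 7 9 8
f 8 9 10
f 8 10 4
f 9 1 11
f 9 11 10
f 10 11 12
f 10 12 4
f 11 1 13
f 11 13 12
f 12 13 14
f 12 14 4
f 13 1 15
f 13 15 14
f 14 15 16
f 14 16 4
f 15 1 17
f 15 17 16
f 16 17 18
f 16 18 4
f 17 1 19
f 17 19 18
f 18 19 20
f 18 20 4
f 19 1 21
f 19 21 20
f 20 21 22
f 20 22 4
f 21 1 23
f 21 23 22
f 22 23 24
f 22 24 4
f 23 1 25
f 23 25 24
f 24 25 26
f 24 26 4
f 25 1 2
f 25 2 26
f 26 2 3
f 26 3 4
f 28 27 31
f 28 31 29
f 29 31 32
f 29 32 30
f 31 27 33
f 31 33 32
f 32 33 34
f 32 34 30
f 33 27 35
f 33 35 34
f 34 35 36
f 34 36 30
f 35 27 37
f 35 37 36
f 36 37 38
f 36 38 30
f 37 27 39
f 37 39 38
f 38 39 40
f 38 40 30
f 39 27 41
f 39 41 40
f 40 41 42
f 40 42 30
f 41 27 43
f 41 43 42
f 42 43 44
f 42 44 30
f 43 27 45
f 43 45 44
f 44 45 46
f 44 46 30
f 45 27 47
f 45 47 46
f 46 47 48
f 46 48 30
f 47 27 49
f 47 49 48
f 48 49 50
f 48 50 30
f 49 27 51
f 49 51 50
f 50 51 52
f 50 52 30
f 51 27 53
f 51 53 52
f 52 53 54
f 52 54 30
f 53 27 55
f 53 55 54
f 54 55 56
f 54 56 30
f 55 27 28
f 55 28 56
f 56 28 29
f 56 29 30
f 58 57 60
f 58 60 59
f 60 57 61
f 60 61 59
f 61 57 62
f 61 62 59
f 62 57 63
f 62 63 59
f 63 57 64
f 63 64 59
f 64 57 65
f 64 65 59
f 65 57 66
f 65 66 59
f 66 57 67
f 66 67 59
f 67 57 68
f 67 68 59
f 68 57 69
f 68 69 59
f 69 57 70
f 69 70 59
f 70 57 71
f 70 71 59
f 71 57 58
f 71 58 59



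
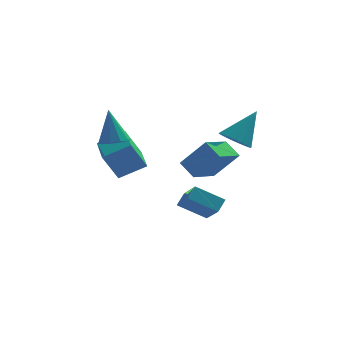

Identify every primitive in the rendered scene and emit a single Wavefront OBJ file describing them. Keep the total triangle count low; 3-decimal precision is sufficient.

v 3.069 -2.436 1.367
v 3.688 -2.211 0.863
v 4.031 -1.704 2.873
v 3.485 -1.931 0.856
v 3.211 -1.739 0.939
v 2.911 -1.668 1.095
v 2.639 -1.729 1.298
v 2.442 -1.913 1.514
v 2.353 -2.186 1.704
v 2.387 -2.504 1.836
v 2.54 -2.809 1.887
v 2.784 -3.05 1.848
v 3.078 -3.184 1.726
v 3.37 -3.19 1.542
v 3.61 -3.065 1.328
v 3.756 -2.831 1.121
v 3.784 -2.529 0.956
v 1.267 -4.239 -0.113
v 0.67 -3.627 0.479
v 2.159 -2.873 -0.626
v 1.562 -2.261 -0.034
v 2.378 -4.459 1.234
v 1.781 -3.847 1.826
v 3.27 -3.093 0.721
v 2.673 -2.481 1.313
v -2.132 -4.145 1.972
v -1.623 -3.653 1.93
v -2.408 -3.715 3.688
v -2.004 -3.464 1.822
v -2.433 -3.535 1.771
v -2.748 -3.84 1.796
v -2.828 -4.261 1.889
v -2.641 -4.638 2.014
v -2.261 -4.827 2.123
v -1.831 -4.756 2.174
v -1.516 -4.451 2.148
v -1.436 -4.03 2.055
v -2.027 -3.326 -0.604
v -2.72 -3.561 0.762
v -2.352 -1.581 -0.469
v -3.045 -1.816 0.897
v -0.775 -3.144 0.063
v -1.468 -3.379 1.429
v -1.1 -1.399 0.198
v -1.793 -1.634 1.564
v 1.849 -2.043 -3.665
v 2.347 -3.275 -2.671
v 0.509 -1.959 -2.889
v 1.008 -3.191 -1.895
v 2.172 -1.509 -3.165
v 2.671 -2.741 -2.171
v 0.833 -1.425 -2.389
v 1.331 -2.657 -1.395
f 2 1 4
f 2 4 3
f 4 1 5
f 4 5 3
f 5 1 6
f 5 6 3
f 6 1 7
f 6 7 3
f 7 1 8
f 7 8 3
f 8 1 9
f 8 9 3
f 9 1 10
f 9 10 3
f 10 1 11
f 10 11 3
f 11 1 12
f 11 12 3
f 12 1 13
f 12 13 3
f 13 1 14
f 13 14 3
f 14 1 15
f 14 15 3
f 15 1 16
f 15 16 3
f 16 1 17
f 16 17 3
f 17 1 2
f 17 2 3
f 19 21 18
f 22 19 18
f 18 21 20
f 20 22 18
f 19 25 21
f 23 19 22
f 23 25 19
f 21 25 20
f 24 22 20
f 20 25 24
f 24 23 22
f 25 23 24
f 27 26 29
f 27 29 28
f 29 26 30
f 29 30 28
f 30 26 31
f 30 31 28
f 31 26 32
f 31 32 28
f 32 26 33
f 32 33 28
f 33 26 34
f 33 34 28
f 34 26 35
f 34 35 28
f 35 26 36
f 35 36 28
f 36 26 37
f 36 37 28
f 37 26 27
f 37 27 28
f 39 41 38
f 42 39 38
f 38 41 40
f 40 42 38
f 39 45 41
f 43 39 42
f 43 45 39
f 41 45 40
f 44 42 40
f 40 45 44
f 44 43 42
f 45 43 44
f 47 49 46
f 50 47 46
f 46 49 48
f 48 50 46
f 47 53 49
f 51 47 50
f 51 53 47
f 49 53 48
f 52 50 48
f 48 53 52
f 52 51 50
f 53 51 52



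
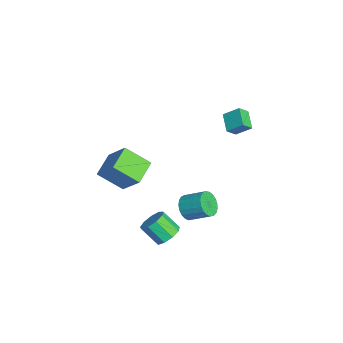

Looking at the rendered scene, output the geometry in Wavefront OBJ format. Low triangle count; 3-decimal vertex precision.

v -4.761 -1.807 -4.347
v -5.206 -3.314 -3.158
v -3.607 -0.92 -2.792
v -4.052 -2.427 -1.602
v -3.368 -2.653 -4.898
v -3.813 -4.16 -3.708
v -2.214 -1.766 -3.342
v -2.659 -3.273 -2.153
v 3.647 -0.767 -3.095
v 4.441 -1.06 -2.945
v 3.928 -1.926 -1.915
v 3.133 -1.633 -2.065
v 4.332 -0.592 -2.606
v 3.819 -1.458 -1.576
v 3.902 -0.206 -2.496
v 3.389 -1.072 -1.466
v 3.353 -0.082 -2.666
v 2.839 -0.948 -1.636
v 2.941 -0.279 -3.036
v 2.428 -1.145 -2.007
v 2.859 -0.705 -3.435
v 2.346 -1.57 -2.405
v 3.146 -1.159 -3.674
v 2.633 -2.025 -2.644
v 3.667 -1.43 -3.642
v 3.154 -2.296 -2.612
v 4.179 -1.391 -3.354
v 3.665 -2.257 -2.325
v -1.638 3.57 2.552
v -1.321 2.989 3.147
v -1.338 4.455 3.256
v -1.021 3.874 3.851
v -0.479 3.626 1.989
v -0.162 3.045 2.584
v -0.179 4.511 2.693
v 0.138 3.93 3.288
v 0.124 0.769 -3.915
v 0.727 0.235 -3.559
v 1.319 1.418 -2.79
v 0.716 1.951 -3.145
v 0.896 0.349 -3.863
v 1.488 1.532 -3.094
v 0.931 0.535 -4.176
v 1.523 1.718 -3.407
v 0.827 0.761 -4.444
v 1.419 1.944 -3.675
v 0.601 0.989 -4.621
v 1.193 2.172 -3.851
v 0.293 1.179 -4.675
v 0.885 2.361 -3.906
v -0.045 1.297 -4.598
v 0.547 2.48 -3.828
v -0.353 1.325 -4.402
v 0.239 2.507 -3.633
v -0.579 1.256 -4.123
v 0.013 2.438 -3.353
v -0.683 1.103 -3.807
v -0.091 2.285 -3.038
v -0.648 0.892 -3.51
v -0.056 2.075 -2.741
v -0.479 0.66 -3.283
v 0.113 1.843 -2.514
v -0.206 0.447 -3.165
v 0.386 1.629 -2.396
v 0.124 0.289 -3.177
v 0.716 1.472 -2.408
v 0.454 0.214 -3.316
v 1.046 1.397 -2.547
f 2 4 1
f 5 2 1
f 1 4 3
f 3 5 1
f 2 8 4
f 6 2 5
f 6 8 2
f 4 8 3
f 7 5 3
f 3 8 7
f 7 6 5
f 8 6 7
f 10 9 13
f 10 13 11
f 11 13 14
f 11 14 12
f 13 9 15
f 13 15 14
f 14 15 16
f 14 16 12
f 15 9 17
f 15 17 16
f 16 17 18
f 16 18 12
f 17 9 19
f 17 19 18
f 18 19 20
f 18 20 12
f 19 9 21
f 19 21 20
f 20 21 22
f 20 22 12
f 21 9 23
f 21 23 22
f 22 23 24
f 22 24 12
f 23 9 25
f 23 25 24
f 24 25 26
f 24 26 12
f 25 9 27
f 25 27 26
f 26 27 28
f 26 28 12
f 27 9 10
f 27 10 28
f 28 10 11
f 28 11 12
f 30 32 29
f 33 30 29
f 29 32 31
f 31 33 29
f 30 36 32
f 34 30 33
f 34 36 30
f 32 36 31
f 35 33 31
f 31 36 35
f 35 34 33
f 36 34 35
f 38 37 41
f 38 41 39
f 39 41 42
f 39 42 40
f 41 37 43
f 41 43 42
f 42 43 44
f 42 44 40
f 43 37 45
f 43 45 44
f 44 45 46
f 44 46 40
f 45 37 47
f 45 47 46
f 46 47 48
f 46 48 40
f 47 37 49
f 47 49 48
f 48 49 50
f 48 50 40
f 49 37 51
f 49 51 50
f 50 51 52
f 50 52 40
f 51 37 53
f 51 53 52
f 52 53 54
f 52 54 40
f 53 37 55
f 53 55 54
f 54 55 56
f 54 56 40
f 55 37 57
f 55 57 56
f 56 57 58
f 56 58 40
f 57 37 59
f 57 59 58
f 58 59 60
f 58 60 40
f 59 37 61
f 59 61 60
f 60 61 62
f 60 62 40
f 61 37 63
f 61 63 62
f 62 63 64
f 62 64 40
f 63 37 65
f 63 65 64
f 64 65 66
f 64 66 40
f 65 37 67
f 65 67 66
f 66 67 68
f 66 68 40
f 67 37 38
f 67 38 68
f 68 38 39
f 68 39 40



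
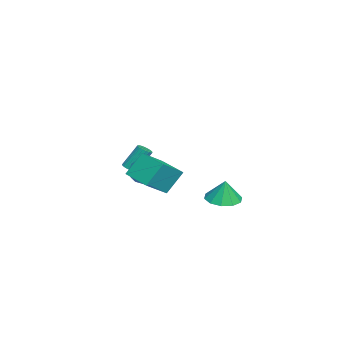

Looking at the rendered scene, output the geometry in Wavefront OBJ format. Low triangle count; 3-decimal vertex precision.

v 1.072 3.416 -0.951
v 1.897 4.065 -1.159
v 1.308 3.564 0.451
v 1.353 4.437 -1.106
v 0.702 4.419 -0.994
v 0.191 4.018 -0.866
v 0.018 3.388 -0.771
v 0.246 2.768 -0.744
v 0.791 2.396 -0.797
v 1.442 2.413 -0.908
v 1.952 2.814 -1.036
v 2.126 3.445 -1.132
v -3.799 -2.733 -0.861
v -3.309 -2.794 -0.732
v -3.592 -1.928 0.75
v -4.081 -1.867 0.621
v -3.307 -2.598 -0.846
v -3.59 -1.732 0.636
v -3.402 -2.429 -0.963
v -3.685 -1.562 0.519
v -3.576 -2.32 -1.06
v -3.859 -1.453 0.422
v -3.794 -2.293 -1.118
v -4.077 -1.426 0.364
v -4.013 -2.353 -1.124
v -4.296 -1.486 0.358
v -4.189 -2.488 -1.079
v -4.472 -1.622 0.403
v -4.288 -2.672 -0.99
v -4.571 -1.806 0.492
v -4.29 -2.868 -0.876
v -4.573 -2.002 0.606
v -4.195 -3.038 -0.759
v -4.478 -2.171 0.723
v -4.021 -3.147 -0.662
v -4.304 -2.28 0.82
v -3.803 -3.174 -0.604
v -4.086 -2.307 0.878
v -3.584 -3.114 -0.598
v -3.867 -2.247 0.884
v -3.408 -2.978 -0.643
v -3.691 -2.112 0.839
v -0.618 -0.453 -0.362
v -0.083 -1.295 -0.515
v -1.557 -1.245 0.715
v -1.022 -2.087 0.562
v -0.601 -1.3 1.034
v -0.021 -0.811 0.369
v -1.619 -1.729 -0.169
v -1.039 -1.24 -0.834
v -0.702 -2.084 -0.395
v -0.073 -1.819 0.348
v -1.567 -0.721 -0.148
v -0.938 -0.456 0.595
v -0.268 -0.805 -0.533
v -1.372 -1.735 0.733
v -1.124 -1.273 1.01
v -0.81 -1.768 0.921
v -0.231 -0.52 -0.013
v 0.083 -1.015 -0.103
v -0.222 -1.018 0.807
v -1.723 -1.525 0.303
v -1.409 -2.02 0.213
v -0.83 -0.772 -0.721
v -0.516 -1.267 -0.81
v -1.418 -1.522 -0.607
v -0.317 -1.763 -0.553
v -0.869 -2.229 0.08
v -1.22 -2.018 -0.349
v -0.879 -1.73 -0.74
v 0.052 -1.608 -0.115
v -0.499 -2.073 0.517
v -0.252 -1.611 0.795
v 0.089 -1.323 0.404
v -0.311 -2.071 -0.045
v -1.141 -0.467 -0.317
v -1.692 -0.932 0.315
v -1.729 -1.217 -0.204
v -1.388 -0.929 -0.595
v -0.771 -0.311 0.12
v -1.323 -0.777 0.753
v -0.761 -0.81 0.94
v -0.42 -0.522 0.549
v -1.329 -0.469 0.245
v 2.309 -0.691 0.542
v 3.585 -1.577 1.563
v 1.76 0.129 1.939
v 3.037 -0.758 2.96
v 3.503 0.658 0.22
v 4.78 -0.229 1.241
v 2.955 1.477 1.617
v 4.231 0.591 2.638
f 2 1 4
f 2 4 3
f 4 1 5
f 4 5 3
f 5 1 6
f 5 6 3
f 6 1 7
f 6 7 3
f 7 1 8
f 7 8 3
f 8 1 9
f 8 9 3
f 9 1 10
f 9 10 3
f 10 1 11
f 10 11 3
f 11 1 12
f 11 12 3
f 12 1 2
f 12 2 3
f 14 13 17
f 14 17 15
f 15 17 18
f 15 18 16
f 17 13 19
f 17 19 18
f 18 19 20
f 18 20 16
f 19 13 21
f 19 21 20
f 20 21 22
f 20 22 16
f 21 13 23
f 21 23 22
f 22 23 24
f 22 24 16
f 23 13 25
f 23 25 24
f 24 25 26
f 24 26 16
f 25 13 27
f 25 27 26
f 26 27 28
f 26 28 16
f 27 13 29
f 27 29 28
f 28 29 30
f 28 30 16
f 29 13 31
f 29 31 30
f 30 31 32
f 30 32 16
f 31 13 33
f 31 33 32
f 32 33 34
f 32 34 16
f 33 13 35
f 33 35 34
f 34 35 36
f 34 36 16
f 35 13 37
f 35 37 36
f 36 37 38
f 36 38 16
f 37 13 39
f 37 39 38
f 38 39 40
f 38 40 16
f 39 13 41
f 39 41 40
f 40 41 42
f 40 42 16
f 41 13 14
f 41 14 42
f 42 14 15
f 42 15 16
f 43 80 59
f 80 54 83
f 59 83 48
f 80 83 59
f 43 59 55
f 59 48 60
f 55 60 44
f 59 60 55
f 43 55 64
f 55 44 65
f 64 65 50
f 55 65 64
f 43 64 76
f 64 50 79
f 76 79 53
f 64 79 76
f 43 76 80
f 76 53 84
f 80 84 54
f 76 84 80
f 44 60 71
f 60 48 74
f 71 74 52
f 60 74 71
f 48 83 61
f 83 54 82
f 61 82 47
f 83 82 61
f 54 84 81
f 84 53 77
f 81 77 45
f 84 77 81
f 53 79 78
f 79 50 66
f 78 66 49
f 79 66 78
f 50 65 70
f 65 44 67
f 70 67 51
f 65 67 70
f 46 72 58
f 72 52 73
f 58 73 47
f 72 73 58
f 46 58 56
f 58 47 57
f 56 57 45
f 58 57 56
f 46 56 63
f 56 45 62
f 63 62 49
f 56 62 63
f 46 63 68
f 63 49 69
f 68 69 51
f 63 69 68
f 46 68 72
f 68 51 75
f 72 75 52
f 68 75 72
f 47 73 61
f 73 52 74
f 61 74 48
f 73 74 61
f 45 57 81
f 57 47 82
f 81 82 54
f 57 82 81
f 49 62 78
f 62 45 77
f 78 77 53
f 62 77 78
f 51 69 70
f 69 49 66
f 70 66 50
f 69 66 70
f 52 75 71
f 75 51 67
f 71 67 44
f 75 67 71
f 86 88 85
f 89 86 85
f 85 88 87
f 87 89 85
f 86 92 88
f 90 86 89
f 90 92 86
f 88 92 87
f 91 89 87
f 87 92 91
f 91 90 89
f 92 90 91



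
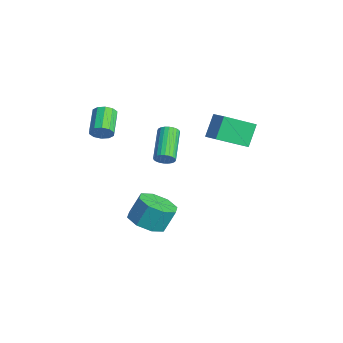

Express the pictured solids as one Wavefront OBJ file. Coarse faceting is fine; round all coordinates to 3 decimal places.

v -0.408 1.268 1.284
v -0.951 1.885 2.393
v -0.399 2.931 0.364
v -0.942 3.547 1.473
v 0.502 1.453 1.627
v -0.041 2.069 2.736
v 0.511 3.115 0.707
v -0.032 3.732 1.816
v -2.441 -3.221 1.28
v -2.084 -2.936 1.699
v -3.282 -2.374 2.339
v -3.639 -2.659 1.92
v -2.131 -2.698 1.402
v -3.329 -2.136 2.042
v -2.296 -2.66 1.059
v -3.494 -2.098 1.699
v -2.517 -2.836 0.8
v -3.715 -2.274 1.44
v -2.709 -3.159 0.724
v -3.907 -2.597 1.364
v -2.798 -3.506 0.861
v -3.996 -2.944 1.501
v -2.751 -3.744 1.158
v -3.949 -3.182 1.798
v -2.586 -3.782 1.501
v -3.784 -3.22 2.141
v -2.365 -3.606 1.76
v -3.563 -3.044 2.4
v -2.173 -3.283 1.836
v -3.371 -2.721 2.476
v 1.905 -1.599 1.795
v 2.228 -1.311 2.083
v 0.799 -0.593 2.972
v 0.475 -0.881 2.685
v 2.193 -1.187 1.926
v 0.764 -0.469 2.816
v 2.114 -1.125 1.75
v 0.685 -0.407 2.639
v 2.003 -1.136 1.58
v 0.574 -0.418 2.47
v 1.877 -1.217 1.443
v 0.448 -0.499 2.333
v 1.756 -1.357 1.36
v 0.327 -0.638 2.25
v 1.656 -1.533 1.343
v 0.227 -0.814 2.233
v 1.595 -1.719 1.395
v 0.166 -1.001 2.284
v 1.581 -1.887 1.508
v 0.152 -1.169 2.397
v 1.616 -2.011 1.664
v 0.187 -1.293 2.554
v 1.695 -2.073 1.841
v 0.266 -1.355 2.73
v 1.806 -2.062 2.01
v 0.377 -1.344 2.9
v 1.932 -1.981 2.147
v 0.503 -1.263 3.037
v 2.053 -1.842 2.23
v 0.624 -1.123 3.12
v 2.153 -1.666 2.247
v 0.724 -0.947 3.137
v 2.214 -1.479 2.196
v 0.785 -0.761 3.085
v -0.793 -1.58 -4.395
v 0.251 -1.677 -4.333
v 0.237 -1.057 -3.123
v -0.807 -0.96 -3.185
v 0.026 -0.992 -4.687
v 0.012 -0.372 -3.477
v -0.678 -0.65 -4.87
v -0.692 -0.031 -3.659
v -1.45 -0.854 -4.775
v -1.464 -0.234 -3.564
v -1.837 -1.483 -4.457
v -1.851 -0.863 -3.247
v -1.612 -2.168 -4.103
v -1.626 -1.548 -2.893
v -0.908 -2.509 -3.921
v -0.922 -1.89 -2.71
v -0.136 -2.306 -4.016
v -0.15 -1.686 -2.805
f 2 4 1
f 5 2 1
f 1 4 3
f 3 5 1
f 2 8 4
f 6 2 5
f 6 8 2
f 4 8 3
f 7 5 3
f 3 8 7
f 7 6 5
f 8 6 7
f 10 9 13
f 10 13 11
f 11 13 14
f 11 14 12
f 13 9 15
f 13 15 14
f 14 15 16
f 14 16 12
f 15 9 17
f 15 17 16
f 16 17 18
f 16 18 12
f 17 9 19
f 17 19 18
f 18 19 20
f 18 20 12
f 19 9 21
f 19 21 20
f 20 21 22
f 20 22 12
f 21 9 23
f 21 23 22
f 22 23 24
f 22 24 12
f 23 9 25
f 23 25 24
f 24 25 26
f 24 26 12
f 25 9 27
f 25 27 26
f 26 27 28
f 26 28 12
f 27 9 29
f 27 29 28
f 28 29 30
f 28 30 12
f 29 9 10
f 29 10 30
f 30 10 11
f 30 11 12
f 32 31 35
f 32 35 33
f 33 35 36
f 33 36 34
f 35 31 37
f 35 37 36
f 36 37 38
f 36 38 34
f 37 31 39
f 37 39 38
f 38 39 40
f 38 40 34
f 39 31 41
f 39 41 40
f 40 41 42
f 40 42 34
f 41 31 43
f 41 43 42
f 42 43 44
f 42 44 34
f 43 31 45
f 43 45 44
f 44 45 46
f 44 46 34
f 45 31 47
f 45 47 46
f 46 47 48
f 46 48 34
f 47 31 49
f 47 49 48
f 48 49 50
f 48 50 34
f 49 31 51
f 49 51 50
f 50 51 52
f 50 52 34
f 51 31 53
f 51 53 52
f 52 53 54
f 52 54 34
f 53 31 55
f 53 55 54
f 54 55 56
f 54 56 34
f 55 31 57
f 55 57 56
f 56 57 58
f 56 58 34
f 57 31 59
f 57 59 58
f 58 59 60
f 58 60 34
f 59 31 61
f 59 61 60
f 60 61 62
f 60 62 34
f 61 31 63
f 61 63 62
f 62 63 64
f 62 64 34
f 63 31 32
f 63 32 64
f 64 32 33
f 64 33 34
f 66 65 69
f 66 69 67
f 67 69 70
f 67 70 68
f 69 65 71
f 69 71 70
f 70 71 72
f 70 72 68
f 71 65 73
f 71 73 72
f 72 73 74
f 72 74 68
f 73 65 75
f 73 75 74
f 74 75 76
f 74 76 68
f 75 65 77
f 75 77 76
f 76 77 78
f 76 78 68
f 77 65 79
f 77 79 78
f 78 79 80
f 78 80 68
f 79 65 81
f 79 81 80
f 80 81 82
f 80 82 68
f 81 65 66
f 81 66 82
f 82 66 67
f 82 67 68



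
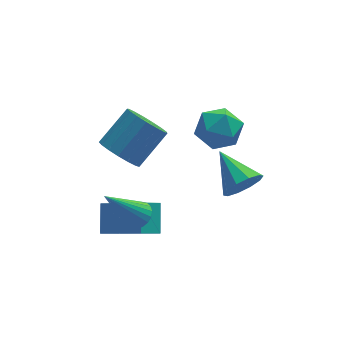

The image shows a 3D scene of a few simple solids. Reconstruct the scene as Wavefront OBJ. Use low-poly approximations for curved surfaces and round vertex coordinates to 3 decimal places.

v -3.291 -0.34 0.106
v -2.999 0.157 -0.546
v -1.858 0.837 0.482
v -2.149 0.34 1.134
v -3.296 0.389 -0.369
v -2.155 1.069 0.659
v -3.592 0.454 -0.084
v -2.451 1.133 0.945
v -3.819 0.337 0.245
v -2.678 1.017 1.274
v -3.925 0.065 0.542
v -2.784 0.745 1.571
v -3.886 -0.3 0.739
v -2.744 0.38 1.768
v -3.71 -0.673 0.791
v -2.568 0.006 1.82
v -3.438 -0.971 0.686
v -2.297 -0.291 1.715
v -3.132 -1.124 0.448
v -1.991 -0.444 1.477
v -2.863 -1.097 0.132
v -1.722 -0.417 1.16
v -2.692 -0.897 -0.191
v -1.55 -0.217 0.838
v -2.658 -0.569 -0.445
v -1.516 0.111 0.583
v -2.768 -0.189 -0.574
v -1.627 0.491 0.455
v -2.981 -2.586 -2.284
v -2.787 -1.67 -1.487
v -4.207 -1.286 -3.48
v -4.012 -0.37 -2.682
v -2.248 -2.33 -2.758
v -2.053 -1.414 -1.96
v -3.473 -1.03 -3.953
v -3.279 -0.114 -3.156
v 0.529 -2.921 0.125
v 1.048 -3.002 0.715
v 0.011 -1.519 0.775
v 1.266 -2.755 0.355
v 1.203 -2.571 -0.093
v 0.882 -2.521 -0.457
v 0.426 -2.624 -0.599
v 0.01 -2.84 -0.464
v -0.208 -3.087 -0.104
v -0.145 -3.271 0.344
v 0.176 -3.321 0.708
v 0.632 -3.219 0.85
v -3.044 -2.44 -1.343
v -2.581 -2.599 -1.032
v -4.236 -2.66 0.323
v -2.582 -2.36 -1.002
v -2.663 -2.135 -1.03
v -2.81 -1.962 -1.112
v -2.997 -1.872 -1.235
v -3.193 -1.881 -1.376
v -3.363 -1.986 -1.511
v -3.477 -2.169 -1.617
v -3.517 -2.4 -1.676
v -3.475 -2.637 -1.677
v -3.358 -2.841 -1.621
v -3.188 -2.975 -1.516
v -2.992 -3.017 -1.381
v -2.805 -2.959 -1.24
v -2.66 -2.811 -1.117
v 1.167 2.459 -0.915
v 1.686 1.648 -1.14
v -0.146 1.792 -1.54
v 0.373 0.981 -1.765
v 0.184 1.2 -0.82
v 0.995 1.612 -0.434
v 0.545 1.828 -2.246
v 1.356 2.24 -1.86
v 1.301 1.258 -1.963
v 1.079 0.871 -1.082
v 0.461 2.569 -1.598
v 0.239 2.182 -0.717
f 2 1 5
f 2 5 3
f 3 5 6
f 3 6 4
f 5 1 7
f 5 7 6
f 6 7 8
f 6 8 4
f 7 1 9
f 7 9 8
f 8 9 10
f 8 10 4
f 9 1 11
f 9 11 10
f 10 11 12
f 10 12 4
f 11 1 13
f 11 13 12
f 12 13 14
f 12 14 4
f 13 1 15
f 13 15 14
f 14 15 16
f 14 16 4
f 15 1 17
f 15 17 16
f 16 17 18
f 16 18 4
f 17 1 19
f 17 19 18
f 18 19 20
f 18 20 4
f 19 1 21
f 19 21 20
f 20 21 22
f 20 22 4
f 21 1 23
f 21 23 22
f 22 23 24
f 22 24 4
f 23 1 25
f 23 25 24
f 24 25 26
f 24 26 4
f 25 1 27
f 25 27 26
f 26 27 28
f 26 28 4
f 27 1 2
f 27 2 28
f 28 2 3
f 28 3 4
f 30 32 29
f 33 30 29
f 29 32 31
f 31 33 29
f 30 36 32
f 34 30 33
f 34 36 30
f 32 36 31
f 35 33 31
f 31 36 35
f 35 34 33
f 36 34 35
f 38 37 40
f 38 40 39
f 40 37 41
f 40 41 39
f 41 37 42
f 41 42 39
f 42 37 43
f 42 43 39
f 43 37 44
f 43 44 39
f 44 37 45
f 44 45 39
f 45 37 46
f 45 46 39
f 46 37 47
f 46 47 39
f 47 37 48
f 47 48 39
f 48 37 38
f 48 38 39
f 50 49 52
f 50 52 51
f 52 49 53
f 52 53 51
f 53 49 54
f 53 54 51
f 54 49 55
f 54 55 51
f 55 49 56
f 55 56 51
f 56 49 57
f 56 57 51
f 57 49 58
f 57 58 51
f 58 49 59
f 58 59 51
f 59 49 60
f 59 60 51
f 60 49 61
f 60 61 51
f 61 49 62
f 61 62 51
f 62 49 63
f 62 63 51
f 63 49 64
f 63 64 51
f 64 49 65
f 64 65 51
f 65 49 50
f 65 50 51
f 66 77 71
f 66 71 67
f 66 67 73
f 66 73 76
f 66 76 77
f 67 71 75
f 71 77 70
f 77 76 68
f 76 73 72
f 73 67 74
f 69 75 70
f 69 70 68
f 69 68 72
f 69 72 74
f 69 74 75
f 70 75 71
f 68 70 77
f 72 68 76
f 74 72 73
f 75 74 67



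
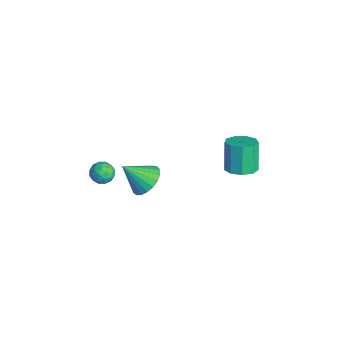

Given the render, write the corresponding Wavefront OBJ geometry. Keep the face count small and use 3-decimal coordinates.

v 0.141 -3.434 3.425
v 0.614 -3.806 2.982
v -0.754 -3.634 2.638
v -0.281 -4.006 2.195
v -0.483 -4.296 2.853
v 0.07 -4.172 3.339
v -0.21 -3.268 2.281
v 0.343 -3.144 2.767
v 0.396 -3.703 2.275
v 0.228 -4.339 2.628
v -0.368 -3.101 2.992
v -0.536 -3.737 3.345
v 0.456 -3.603 3.272
v -0.596 -3.837 2.348
v -0.715 -4.008 2.734
v -0.437 -4.226 2.474
v 0.136 -3.818 3.482
v 0.414 -4.036 3.222
v -0.231 -4.324 3.146
v -0.554 -3.404 2.398
v -0.276 -3.622 2.138
v 0.297 -3.214 3.146
v 0.575 -3.432 2.886
v 0.091 -3.116 2.474
v 0.606 -3.761 2.597
v 0.08 -3.878 2.134
v 0.122 -3.444 2.185
v 0.447 -3.372 2.47
v 0.507 -4.134 2.804
v -0.019 -4.252 2.342
v -0.138 -4.422 2.729
v 0.187 -4.349 3.014
v 0.379 -4.074 2.389
v -0.121 -3.188 3.278
v -0.647 -3.306 2.816
v -0.327 -3.091 2.606
v -0.002 -3.018 2.891
v -0.22 -3.562 3.486
v -0.746 -3.679 3.023
v -0.587 -4.068 3.15
v -0.262 -3.996 3.435
v -0.519 -3.366 3.231
v 0.761 -1.503 2.165
v 1.744 -1.439 2.556
v 0.319 -2.717 3.475
v 1.536 -1.122 2.78
v 1.193 -0.87 2.897
v 0.776 -0.728 2.888
v 0.356 -0.72 2.754
v 0.007 -0.847 2.518
v -0.213 -1.088 2.221
v -0.264 -1.401 1.914
v -0.137 -1.731 1.651
v 0.144 -2.022 1.476
v 0.533 -2.223 1.421
v 0.96 -2.299 1.494
v 1.354 -2.238 1.684
v 1.645 -2.05 1.956
v 1.783 -1.768 2.265
v 2.117 3.431 2.876
v 2.925 3.795 3.159
v 2.21 4.054 4.867
v 1.403 3.689 4.584
v 2.547 4.254 2.931
v 1.832 4.512 4.64
v 1.968 4.327 2.678
v 1.253 4.585 4.386
v 1.459 3.981 2.517
v 0.744 4.239 4.226
v 1.258 3.378 2.524
v 0.543 3.636 4.233
v 1.459 2.799 2.696
v 0.744 3.057 4.404
v 1.968 2.516 2.951
v 1.253 2.774 4.66
v 2.547 2.661 3.172
v 1.832 2.919 4.88
v 2.925 3.166 3.254
v 2.21 3.425 4.962
f 1 38 17
f 38 12 41
f 17 41 6
f 38 41 17
f 1 17 13
f 17 6 18
f 13 18 2
f 17 18 13
f 1 13 22
f 13 2 23
f 22 23 8
f 13 23 22
f 1 22 34
f 22 8 37
f 34 37 11
f 22 37 34
f 1 34 38
f 34 11 42
f 38 42 12
f 34 42 38
f 2 18 29
f 18 6 32
f 29 32 10
f 18 32 29
f 6 41 19
f 41 12 40
f 19 40 5
f 41 40 19
f 12 42 39
f 42 11 35
f 39 35 3
f 42 35 39
f 11 37 36
f 37 8 24
f 36 24 7
f 37 24 36
f 8 23 28
f 23 2 25
f 28 25 9
f 23 25 28
f 4 30 16
f 30 10 31
f 16 31 5
f 30 31 16
f 4 16 14
f 16 5 15
f 14 15 3
f 16 15 14
f 4 14 21
f 14 3 20
f 21 20 7
f 14 20 21
f 4 21 26
f 21 7 27
f 26 27 9
f 21 27 26
f 4 26 30
f 26 9 33
f 30 33 10
f 26 33 30
f 5 31 19
f 31 10 32
f 19 32 6
f 31 32 19
f 3 15 39
f 15 5 40
f 39 40 12
f 15 40 39
f 7 20 36
f 20 3 35
f 36 35 11
f 20 35 36
f 9 27 28
f 27 7 24
f 28 24 8
f 27 24 28
f 10 33 29
f 33 9 25
f 29 25 2
f 33 25 29
f 44 43 46
f 44 46 45
f 46 43 47
f 46 47 45
f 47 43 48
f 47 48 45
f 48 43 49
f 48 49 45
f 49 43 50
f 49 50 45
f 50 43 51
f 50 51 45
f 51 43 52
f 51 52 45
f 52 43 53
f 52 53 45
f 53 43 54
f 53 54 45
f 54 43 55
f 54 55 45
f 55 43 56
f 55 56 45
f 56 43 57
f 56 57 45
f 57 43 58
f 57 58 45
f 58 43 59
f 58 59 45
f 59 43 44
f 59 44 45
f 61 60 64
f 61 64 62
f 62 64 65
f 62 65 63
f 64 60 66
f 64 66 65
f 65 66 67
f 65 67 63
f 66 60 68
f 66 68 67
f 67 68 69
f 67 69 63
f 68 60 70
f 68 70 69
f 69 70 71
f 69 71 63
f 70 60 72
f 70 72 71
f 71 72 73
f 71 73 63
f 72 60 74
f 72 74 73
f 73 74 75
f 73 75 63
f 74 60 76
f 74 76 75
f 75 76 77
f 75 77 63
f 76 60 78
f 76 78 77
f 77 78 79
f 77 79 63
f 78 60 61
f 78 61 79
f 79 61 62
f 79 62 63



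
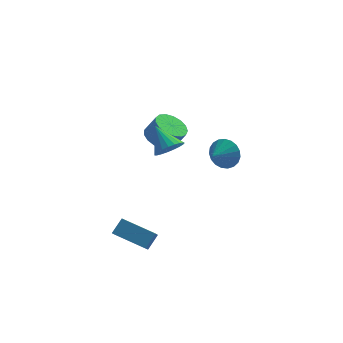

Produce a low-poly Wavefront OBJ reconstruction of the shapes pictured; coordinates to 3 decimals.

v -1.676 -2.94 -2.97
v -1.781 -3.676 -2.302
v -1.245 -2.459 -2.372
v -1.35 -3.195 -1.704
v -0.23 -3.605 -3.476
v -0.335 -4.341 -2.808
v 0.201 -3.124 -2.878
v 0.096 -3.86 -2.21
v 3.198 -0.518 0.604
v 3.711 -0.613 1.236
v 2.622 -1.282 0.956
v 3.488 -0.387 1.36
v 3.214 -0.184 1.352
v 2.937 -0.039 1.216
v 2.706 0.024 0.973
v 2.56 -0.007 0.667
v 2.524 -0.127 0.349
v 2.605 -0.314 0.076
v 2.788 -0.536 -0.106
v 3.042 -0.756 -0.166
v 3.323 -0.934 -0.092
v 3.583 -1.04 0.102
v 3.776 -1.056 0.382
v 3.869 -0.979 0.701
v 3.846 -0.822 1.003
v 0.353 2.261 -0.206
v 1.014 2.686 -0.529
v 1.548 2.565 0.402
v 0.887 2.139 0.726
v 0.785 2.976 -0.36
v 1.318 2.855 0.572
v 0.457 3.103 -0.155
v 0.99 2.982 0.776
v 0.105 3.036 0.038
v 0.638 2.915 0.969
v -0.19 2.792 0.175
v 0.343 2.671 1.106
v -0.361 2.426 0.225
v 0.173 2.305 1.156
v -0.368 2.022 0.176
v 0.166 1.901 1.107
v -0.209 1.673 0.04
v 0.324 1.552 0.971
v 0.078 1.458 -0.152
v 0.611 1.337 0.779
v 0.428 1.427 -0.357
v 0.961 1.306 0.574
v 0.761 1.588 -0.527
v 1.295 1.466 0.404
v 1.001 1.902 -0.623
v 1.534 1.781 0.308
v 1.092 2.298 -0.624
v 1.626 2.177 0.307
v 0.731 -2.345 2.21
v 1.323 -1.919 2.197
v 0.109 -1.455 3.11
v 1.158 -1.804 1.97
v 0.919 -1.784 1.784
v 0.647 -1.86 1.672
v 0.39 -2.02 1.653
v 0.192 -2.236 1.73
v 0.087 -2.472 1.891
v 0.093 -2.685 2.106
v 0.21 -2.84 2.34
v 0.416 -2.909 2.551
v 0.677 -2.881 2.704
v 0.948 -2.76 2.771
v 1.18 -2.567 2.741
v 1.335 -2.336 2.619
v 1.386 -2.107 2.427
f 2 4 1
f 5 2 1
f 1 4 3
f 3 5 1
f 2 8 4
f 6 2 5
f 6 8 2
f 4 8 3
f 7 5 3
f 3 8 7
f 7 6 5
f 8 6 7
f 10 9 12
f 10 12 11
f 12 9 13
f 12 13 11
f 13 9 14
f 13 14 11
f 14 9 15
f 14 15 11
f 15 9 16
f 15 16 11
f 16 9 17
f 16 17 11
f 17 9 18
f 17 18 11
f 18 9 19
f 18 19 11
f 19 9 20
f 19 20 11
f 20 9 21
f 20 21 11
f 21 9 22
f 21 22 11
f 22 9 23
f 22 23 11
f 23 9 24
f 23 24 11
f 24 9 25
f 24 25 11
f 25 9 10
f 25 10 11
f 27 26 30
f 27 30 28
f 28 30 31
f 28 31 29
f 30 26 32
f 30 32 31
f 31 32 33
f 31 33 29
f 32 26 34
f 32 34 33
f 33 34 35
f 33 35 29
f 34 26 36
f 34 36 35
f 35 36 37
f 35 37 29
f 36 26 38
f 36 38 37
f 37 38 39
f 37 39 29
f 38 26 40
f 38 40 39
f 39 40 41
f 39 41 29
f 40 26 42
f 40 42 41
f 41 42 43
f 41 43 29
f 42 26 44
f 42 44 43
f 43 44 45
f 43 45 29
f 44 26 46
f 44 46 45
f 45 46 47
f 45 47 29
f 46 26 48
f 46 48 47
f 47 48 49
f 47 49 29
f 48 26 50
f 48 50 49
f 49 50 51
f 49 51 29
f 50 26 52
f 50 52 51
f 51 52 53
f 51 53 29
f 52 26 27
f 52 27 53
f 53 27 28
f 53 28 29
f 55 54 57
f 55 57 56
f 57 54 58
f 57 58 56
f 58 54 59
f 58 59 56
f 59 54 60
f 59 60 56
f 60 54 61
f 60 61 56
f 61 54 62
f 61 62 56
f 62 54 63
f 62 63 56
f 63 54 64
f 63 64 56
f 64 54 65
f 64 65 56
f 65 54 66
f 65 66 56
f 66 54 67
f 66 67 56
f 67 54 68
f 67 68 56
f 68 54 69
f 68 69 56
f 69 54 70
f 69 70 56
f 70 54 55
f 70 55 56

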